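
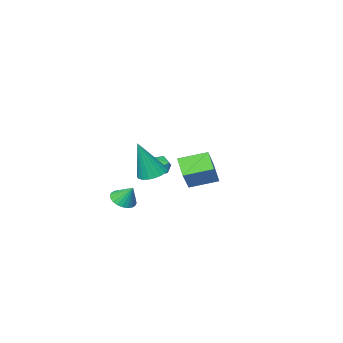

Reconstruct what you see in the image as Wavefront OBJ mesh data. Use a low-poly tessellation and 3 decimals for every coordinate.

v 2.278 2.713 0.591
v 2.932 2.928 0.381
v 2.942 2.527 2.469
v 2.801 3.188 0.453
v 2.58 3.365 0.549
v 2.307 3.43 0.652
v 2.028 3.37 0.745
v 1.793 3.197 0.811
v 1.642 2.94 0.839
v 1.6 2.644 0.824
v 1.676 2.36 0.769
v 1.856 2.137 0.684
v 2.109 2.013 0.582
v 2.391 2.01 0.482
v 2.654 2.129 0.401
v 2.852 2.349 0.353
v 2.95 2.631 0.346
v 0.233 -2.603 -3.292
v 0.904 -2.69 -3.112
v 0.067 -2.017 -2.388
v 0.918 -2.46 -3.259
v 0.827 -2.252 -3.41
v 0.646 -2.096 -3.544
v 0.402 -2.018 -3.639
v 0.133 -2.029 -3.681
v -0.121 -2.127 -3.665
v -0.322 -2.298 -3.591
v -0.438 -2.515 -3.472
v -0.451 -2.745 -3.326
v -0.361 -2.954 -3.174
v -0.18 -3.109 -3.041
v 0.064 -3.187 -2.946
v 0.333 -3.176 -2.903
v 0.588 -3.078 -2.92
v 0.788 -2.907 -2.993
v -1.643 -2.715 -2.166
v -1.378 -2.96 -1.587
v -2.642 -2.68 -1.693
v -2.377 -2.925 -1.114
v -2.219 -2.293 -1.321
v -1.601 -2.315 -1.614
v -2.419 -3.325 -1.666
v -1.801 -3.347 -1.959
v -1.857 -3.337 -1.277
v -1.733 -2.7 -1.064
v -2.287 -2.94 -2.216
v -2.163 -2.303 -2.003
v -4.872 -2.214 -2.01
v -3.757 -1.185 -0.631
v -4.609 -1.404 -2.827
v -3.494 -0.375 -1.448
v -3.626 -3.025 -2.412
v -2.511 -1.996 -1.033
v -3.363 -2.215 -3.229
v -2.248 -1.186 -1.85
f 2 1 4
f 2 4 3
f 4 1 5
f 4 5 3
f 5 1 6
f 5 6 3
f 6 1 7
f 6 7 3
f 7 1 8
f 7 8 3
f 8 1 9
f 8 9 3
f 9 1 10
f 9 10 3
f 10 1 11
f 10 11 3
f 11 1 12
f 11 12 3
f 12 1 13
f 12 13 3
f 13 1 14
f 13 14 3
f 14 1 15
f 14 15 3
f 15 1 16
f 15 16 3
f 16 1 17
f 16 17 3
f 17 1 2
f 17 2 3
f 19 18 21
f 19 21 20
f 21 18 22
f 21 22 20
f 22 18 23
f 22 23 20
f 23 18 24
f 23 24 20
f 24 18 25
f 24 25 20
f 25 18 26
f 25 26 20
f 26 18 27
f 26 27 20
f 27 18 28
f 27 28 20
f 28 18 29
f 28 29 20
f 29 18 30
f 29 30 20
f 30 18 31
f 30 31 20
f 31 18 32
f 31 32 20
f 32 18 33
f 32 33 20
f 33 18 34
f 33 34 20
f 34 18 35
f 34 35 20
f 35 18 19
f 35 19 20
f 36 47 41
f 36 41 37
f 36 37 43
f 36 43 46
f 36 46 47
f 37 41 45
f 41 47 40
f 47 46 38
f 46 43 42
f 43 37 44
f 39 45 40
f 39 40 38
f 39 38 42
f 39 42 44
f 39 44 45
f 40 45 41
f 38 40 47
f 42 38 46
f 44 42 43
f 45 44 37
f 49 51 48
f 52 49 48
f 48 51 50
f 50 52 48
f 49 55 51
f 53 49 52
f 53 55 49
f 51 55 50
f 54 52 50
f 50 55 54
f 54 53 52
f 55 53 54



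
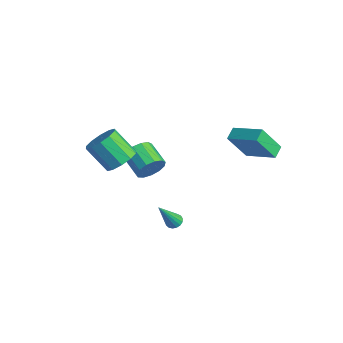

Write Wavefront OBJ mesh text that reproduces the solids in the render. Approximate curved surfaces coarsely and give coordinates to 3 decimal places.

v -0.456 -2.561 2.555
v 0.337 -3.009 2.969
v -0.752 -3.667 4.339
v -1.544 -3.219 3.925
v 0.293 -2.441 3.207
v -0.796 -3.099 4.578
v -0.037 -1.918 3.196
v -1.126 -2.576 4.567
v -0.527 -1.641 2.94
v -1.615 -2.299 4.311
v -0.989 -1.715 2.537
v -2.078 -2.373 3.907
v -1.248 -2.113 2.141
v -2.337 -2.771 3.511
v -1.204 -2.681 1.902
v -2.293 -3.339 3.273
v -0.874 -3.204 1.913
v -1.963 -3.862 3.284
v -0.385 -3.481 2.169
v -1.473 -4.139 3.54
v 0.078 -3.407 2.573
v -1.011 -4.065 3.943
v 2.301 3.553 2.257
v 2.033 2.486 3.951
v 1.897 4.194 2.597
v 1.629 3.126 4.291
v 4.011 4.254 2.969
v 3.743 3.186 4.663
v 3.607 4.894 3.309
v 3.339 3.827 5.003
v -1.645 -0.027 -0.096
v -1.369 -0.489 0.65
v -2.839 -0.475 1.203
v -3.115 -0.013 0.456
v -1.321 0.014 0.764
v -2.791 0.029 1.316
v -1.376 0.505 0.605
v -2.846 0.519 1.157
v -1.517 0.826 0.223
v -2.986 0.84 0.776
v -1.698 0.877 -0.26
v -3.167 0.891 0.292
v -1.862 0.64 -0.691
v -3.332 0.655 -0.139
v -1.958 0.192 -0.933
v -3.427 0.206 -0.381
v -1.954 -0.326 -0.91
v -3.424 -0.312 -0.357
v -1.852 -0.749 -0.628
v -3.322 -0.735 -0.075
v -1.685 -0.943 -0.177
v -3.154 -0.928 0.375
v -1.505 -0.846 0.299
v -2.974 -0.831 0.852
v 1.405 -0.441 -2.17
v 1.88 -0.57 -2.301
v 1.615 -1.559 -0.31
v 1.909 -0.361 -2.179
v 1.822 -0.17 -2.054
v 1.639 -0.041 -1.956
v 1.403 -0.004 -1.907
v 1.167 -0.066 -1.918
v 0.986 -0.215 -1.986
v 0.901 -0.415 -2.097
v 0.931 -0.621 -2.225
v 1.07 -0.786 -2.339
v 1.286 -0.871 -2.415
v 1.529 -0.858 -2.435
v 1.743 -0.75 -2.394
f 2 1 5
f 2 5 3
f 3 5 6
f 3 6 4
f 5 1 7
f 5 7 6
f 6 7 8
f 6 8 4
f 7 1 9
f 7 9 8
f 8 9 10
f 8 10 4
f 9 1 11
f 9 11 10
f 10 11 12
f 10 12 4
f 11 1 13
f 11 13 12
f 12 13 14
f 12 14 4
f 13 1 15
f 13 15 14
f 14 15 16
f 14 16 4
f 15 1 17
f 15 17 16
f 16 17 18
f 16 18 4
f 17 1 19
f 17 19 18
f 18 19 20
f 18 20 4
f 19 1 21
f 19 21 20
f 20 21 22
f 20 22 4
f 21 1 2
f 21 2 22
f 22 2 3
f 22 3 4
f 24 26 23
f 27 24 23
f 23 26 25
f 25 27 23
f 24 30 26
f 28 24 27
f 28 30 24
f 26 30 25
f 29 27 25
f 25 30 29
f 29 28 27
f 30 28 29
f 32 31 35
f 32 35 33
f 33 35 36
f 33 36 34
f 35 31 37
f 35 37 36
f 36 37 38
f 36 38 34
f 37 31 39
f 37 39 38
f 38 39 40
f 38 40 34
f 39 31 41
f 39 41 40
f 40 41 42
f 40 42 34
f 41 31 43
f 41 43 42
f 42 43 44
f 42 44 34
f 43 31 45
f 43 45 44
f 44 45 46
f 44 46 34
f 45 31 47
f 45 47 46
f 46 47 48
f 46 48 34
f 47 31 49
f 47 49 48
f 48 49 50
f 48 50 34
f 49 31 51
f 49 51 50
f 50 51 52
f 50 52 34
f 51 31 53
f 51 53 52
f 52 53 54
f 52 54 34
f 53 31 32
f 53 32 54
f 54 32 33
f 54 33 34
f 56 55 58
f 56 58 57
f 58 55 59
f 58 59 57
f 59 55 60
f 59 60 57
f 60 55 61
f 60 61 57
f 61 55 62
f 61 62 57
f 62 55 63
f 62 63 57
f 63 55 64
f 63 64 57
f 64 55 65
f 64 65 57
f 65 55 66
f 65 66 57
f 66 55 67
f 66 67 57
f 67 55 68
f 67 68 57
f 68 55 69
f 68 69 57
f 69 55 56
f 69 56 57



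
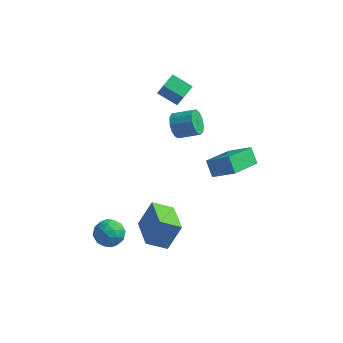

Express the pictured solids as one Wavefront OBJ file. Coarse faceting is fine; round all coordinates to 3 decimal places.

v -1.592 -4.117 -3.347
v -1.02 -3.419 -1.859
v -2.682 -2.325 -3.769
v -2.11 -1.627 -2.281
v -0.51 -3.613 -3.999
v 0.062 -2.915 -2.511
v -1.6 -1.821 -4.421
v -1.028 -1.123 -2.933
v -3.38 2.898 3.034
v -2.824 2.369 4.369
v -3.154 3.794 3.295
v -2.598 3.265 4.63
v -2.162 2.755 2.47
v -1.606 2.226 3.805
v -1.936 3.651 2.731
v -1.38 3.122 4.066
v -0.182 1.979 -1.303
v 1.175 1.84 -0.357
v 0.527 3.917 -2.035
v 1.884 3.778 -1.088
v 0.356 1.462 -2.152
v 1.713 1.323 -1.205
v 1.065 3.4 -2.883
v 2.422 3.261 -1.937
v -1.992 2.019 1.331
v -1.649 1.527 0.743
v -0.444 1.749 1.262
v -0.788 2.241 1.849
v -1.652 1.966 0.564
v -0.448 2.187 1.083
v -1.764 2.421 0.629
v -0.559 2.642 1.148
v -1.948 2.749 0.917
v -0.744 2.97 1.436
v -2.146 2.845 1.336
v -0.942 3.066 1.854
v -2.295 2.679 1.753
v -1.091 2.9 2.272
v -2.348 2.304 2.036
v -1.144 2.525 2.555
v -2.288 1.838 2.095
v -1.084 2.059 2.614
v -2.134 1.43 1.912
v -0.93 1.651 2.431
v -1.935 1.209 1.544
v -0.731 1.43 2.063
v -1.754 1.245 1.108
v -0.55 1.467 1.627
v -4.224 -3.049 -3.162
v -3.375 -2.958 -3.569
v -4.325 -4.482 -3.691
v -3.476 -4.391 -4.098
v -3.548 -4.422 -3.155
v -3.485 -3.536 -2.828
v -4.215 -3.904 -4.432
v -4.152 -3.018 -4.105
v -3.369 -3.487 -4.354
v -2.957 -3.807 -3.565
v -4.743 -3.633 -3.695
v -4.331 -3.953 -2.906
v -3.79 -2.878 -3.319
v -3.91 -4.562 -3.941
v -3.952 -4.581 -3.387
v -3.452 -4.527 -3.626
v -3.855 -3.217 -2.883
v -3.356 -3.164 -3.123
v -3.458 -4.025 -2.88
v -4.344 -4.276 -4.137
v -3.845 -4.223 -4.377
v -4.248 -2.913 -3.634
v -3.748 -2.859 -3.873
v -4.242 -3.415 -4.38
v -3.288 -3.135 -4.02
v -3.348 -3.977 -4.331
v -3.782 -3.691 -4.527
v -3.745 -3.17 -4.335
v -3.045 -3.323 -3.556
v -3.105 -4.166 -3.867
v -3.147 -4.184 -3.313
v -3.11 -3.663 -3.12
v -3.042 -3.634 -4.017
v -4.595 -3.274 -3.393
v -4.655 -4.117 -3.704
v -4.59 -3.777 -4.14
v -4.553 -3.256 -3.947
v -4.352 -3.463 -2.929
v -4.412 -4.305 -3.24
v -3.955 -4.27 -2.925
v -3.918 -3.749 -2.733
v -4.658 -3.806 -3.243
f 2 4 1
f 5 2 1
f 1 4 3
f 3 5 1
f 2 8 4
f 6 2 5
f 6 8 2
f 4 8 3
f 7 5 3
f 3 8 7
f 7 6 5
f 8 6 7
f 10 12 9
f 13 10 9
f 9 12 11
f 11 13 9
f 10 16 12
f 14 10 13
f 14 16 10
f 12 16 11
f 15 13 11
f 11 16 15
f 15 14 13
f 16 14 15
f 18 20 17
f 21 18 17
f 17 20 19
f 19 21 17
f 18 24 20
f 22 18 21
f 22 24 18
f 20 24 19
f 23 21 19
f 19 24 23
f 23 22 21
f 24 22 23
f 26 25 29
f 26 29 27
f 27 29 30
f 27 30 28
f 29 25 31
f 29 31 30
f 30 31 32
f 30 32 28
f 31 25 33
f 31 33 32
f 32 33 34
f 32 34 28
f 33 25 35
f 33 35 34
f 34 35 36
f 34 36 28
f 35 25 37
f 35 37 36
f 36 37 38
f 36 38 28
f 37 25 39
f 37 39 38
f 38 39 40
f 38 40 28
f 39 25 41
f 39 41 40
f 40 41 42
f 40 42 28
f 41 25 43
f 41 43 42
f 42 43 44
f 42 44 28
f 43 25 45
f 43 45 44
f 44 45 46
f 44 46 28
f 45 25 47
f 45 47 46
f 46 47 48
f 46 48 28
f 47 25 26
f 47 26 48
f 48 26 27
f 48 27 28
f 49 86 65
f 86 60 89
f 65 89 54
f 86 89 65
f 49 65 61
f 65 54 66
f 61 66 50
f 65 66 61
f 49 61 70
f 61 50 71
f 70 71 56
f 61 71 70
f 49 70 82
f 70 56 85
f 82 85 59
f 70 85 82
f 49 82 86
f 82 59 90
f 86 90 60
f 82 90 86
f 50 66 77
f 66 54 80
f 77 80 58
f 66 80 77
f 54 89 67
f 89 60 88
f 67 88 53
f 89 88 67
f 60 90 87
f 90 59 83
f 87 83 51
f 90 83 87
f 59 85 84
f 85 56 72
f 84 72 55
f 85 72 84
f 56 71 76
f 71 50 73
f 76 73 57
f 71 73 76
f 52 78 64
f 78 58 79
f 64 79 53
f 78 79 64
f 52 64 62
f 64 53 63
f 62 63 51
f 64 63 62
f 52 62 69
f 62 51 68
f 69 68 55
f 62 68 69
f 52 69 74
f 69 55 75
f 74 75 57
f 69 75 74
f 52 74 78
f 74 57 81
f 78 81 58
f 74 81 78
f 53 79 67
f 79 58 80
f 67 80 54
f 79 80 67
f 51 63 87
f 63 53 88
f 87 88 60
f 63 88 87
f 55 68 84
f 68 51 83
f 84 83 59
f 68 83 84
f 57 75 76
f 75 55 72
f 76 72 56
f 75 72 76
f 58 81 77
f 81 57 73
f 77 73 50
f 81 73 77



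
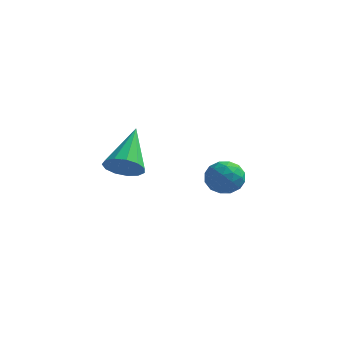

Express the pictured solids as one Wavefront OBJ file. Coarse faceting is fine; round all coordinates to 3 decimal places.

v -3.222 -1.226 2.103
v -2.437 -1.234 2.195
v -3.338 0.466 3.237
v -2.518 -0.994 1.829
v -2.822 -0.828 1.55
v -3.253 -0.788 1.446
v -3.675 -0.887 1.551
v -3.952 -1.094 1.832
v -3.997 -1.343 2.198
v -3.797 -1.554 2.534
v -3.414 -1.662 2.734
v -2.969 -1.631 2.733
v -2.606 -1.471 2.532
v 0.723 -2.986 2.968
v 1.379 -2.729 3.18
v 0.861 -3.931 3.68
v 1.517 -3.674 3.892
v 0.902 -3.325 4.095
v 0.817 -2.741 3.656
v 1.423 -3.919 3.204
v 1.338 -3.335 2.765
v 1.812 -3.307 3.327
v 1.49 -2.939 3.877
v 0.75 -3.721 2.983
v 0.428 -3.353 3.533
v 1.039 -2.775 3.012
v 1.201 -3.885 3.848
v 0.84 -3.68 3.968
v 1.226 -3.529 4.093
v 0.708 -2.781 3.291
v 1.094 -2.631 3.416
v 0.814 -2.98 3.954
v 1.146 -4.029 3.444
v 1.532 -3.879 3.569
v 1.014 -3.131 2.767
v 1.4 -2.98 2.892
v 1.426 -3.68 2.906
v 1.679 -2.963 3.223
v 1.76 -3.519 3.641
v 1.705 -3.663 3.237
v 1.655 -3.319 2.978
v 1.49 -2.747 3.546
v 1.571 -3.303 3.965
v 1.21 -3.097 4.084
v 1.16 -2.754 3.825
v 1.744 -3.086 3.632
v 0.669 -3.357 2.895
v 0.75 -3.913 3.314
v 1.08 -3.906 3.035
v 1.03 -3.563 2.776
v 0.48 -3.141 3.219
v 0.561 -3.697 3.637
v 0.585 -3.341 3.882
v 0.535 -2.997 3.623
v 0.496 -3.574 3.228
f 2 1 4
f 2 4 3
f 4 1 5
f 4 5 3
f 5 1 6
f 5 6 3
f 6 1 7
f 6 7 3
f 7 1 8
f 7 8 3
f 8 1 9
f 8 9 3
f 9 1 10
f 9 10 3
f 10 1 11
f 10 11 3
f 11 1 12
f 11 12 3
f 12 1 13
f 12 13 3
f 13 1 2
f 13 2 3
f 14 51 30
f 51 25 54
f 30 54 19
f 51 54 30
f 14 30 26
f 30 19 31
f 26 31 15
f 30 31 26
f 14 26 35
f 26 15 36
f 35 36 21
f 26 36 35
f 14 35 47
f 35 21 50
f 47 50 24
f 35 50 47
f 14 47 51
f 47 24 55
f 51 55 25
f 47 55 51
f 15 31 42
f 31 19 45
f 42 45 23
f 31 45 42
f 19 54 32
f 54 25 53
f 32 53 18
f 54 53 32
f 25 55 52
f 55 24 48
f 52 48 16
f 55 48 52
f 24 50 49
f 50 21 37
f 49 37 20
f 50 37 49
f 21 36 41
f 36 15 38
f 41 38 22
f 36 38 41
f 17 43 29
f 43 23 44
f 29 44 18
f 43 44 29
f 17 29 27
f 29 18 28
f 27 28 16
f 29 28 27
f 17 27 34
f 27 16 33
f 34 33 20
f 27 33 34
f 17 34 39
f 34 20 40
f 39 40 22
f 34 40 39
f 17 39 43
f 39 22 46
f 43 46 23
f 39 46 43
f 18 44 32
f 44 23 45
f 32 45 19
f 44 45 32
f 16 28 52
f 28 18 53
f 52 53 25
f 28 53 52
f 20 33 49
f 33 16 48
f 49 48 24
f 33 48 49
f 22 40 41
f 40 20 37
f 41 37 21
f 40 37 41
f 23 46 42
f 46 22 38
f 42 38 15
f 46 38 42



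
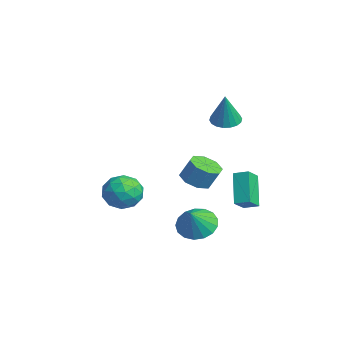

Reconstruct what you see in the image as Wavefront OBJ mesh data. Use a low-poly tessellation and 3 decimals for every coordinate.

v 3.074 0.704 -0.015
v 3.954 0.54 -0.177
v 4.246 1.011 0.933
v 3.366 1.176 1.095
v 3.757 1.172 -0.393
v 4.049 1.643 0.716
v 3.16 1.53 -0.388
v 3.452 2.001 0.721
v 2.512 1.405 -0.164
v 2.804 1.876 0.945
v 2.194 0.869 0.147
v 2.486 1.34 1.257
v 2.391 0.237 0.364
v 2.683 0.708 1.473
v 2.988 -0.121 0.359
v 3.28 0.35 1.468
v 3.636 0.004 0.135
v 3.928 0.475 1.244
v 3.48 0.662 -2.969
v 4.118 1.557 -2.96
v 4.28 0.078 -1.751
v 3.721 1.683 -2.638
v 3.268 1.575 -2.393
v 2.864 1.257 -2.279
v 2.601 0.803 -2.323
v 2.539 0.317 -2.515
v 2.692 -0.09 -2.811
v 3.026 -0.325 -3.144
v 3.464 -0.334 -3.436
v 3.905 -0.115 -3.621
v 4.249 0.282 -3.657
v 4.417 0.766 -3.535
v 4.37 1.226 -3.284
v 2.154 3.474 -0.667
v 2.738 2.777 0.004
v 2.637 4.134 -0.402
v 3.221 3.437 0.269
v 3.459 3.123 -2.169
v 4.043 2.426 -1.498
v 3.942 3.783 -1.904
v 4.526 3.086 -1.233
v 2.786 -2.679 0.401
v 3.248 -2.185 -0.484
v 3.812 -4.135 0.124
v 4.274 -3.641 -0.761
v 4.487 -3.26 0.264
v 3.853 -2.36 0.436
v 3.207 -3.96 -0.796
v 2.573 -3.06 -0.624
v 3.508 -2.976 -1.224
v 4.3 -2.543 -0.569
v 2.76 -3.777 0.209
v 3.552 -3.344 0.864
v 2.927 -2.304 -0.017
v 4.133 -4.016 -0.343
v 4.259 -3.792 0.26
v 4.53 -3.501 -0.261
v 3.282 -2.407 0.524
v 3.554 -2.116 0.003
v 4.282 -2.748 0.443
v 3.506 -4.204 -0.363
v 3.778 -3.913 -0.884
v 2.53 -2.819 -0.099
v 2.801 -2.528 -0.62
v 2.778 -3.572 -0.803
v 3.352 -2.479 -0.972
v 3.955 -3.335 -1.135
v 3.328 -3.522 -1.155
v 2.955 -2.993 -1.055
v 3.817 -2.224 -0.587
v 4.42 -3.08 -0.75
v 4.545 -2.856 -0.147
v 4.172 -2.327 -0.047
v 3.97 -2.69 -1.022
v 2.64 -3.24 0.39
v 3.243 -4.096 0.227
v 2.888 -3.993 -0.313
v 2.515 -3.464 -0.213
v 3.105 -2.985 0.775
v 3.708 -3.841 0.612
v 4.105 -3.327 0.695
v 3.732 -2.798 0.795
v 3.09 -3.63 0.662
v 0.534 3.069 2.878
v 1.057 3.721 2.795
v 1.126 2.831 4.762
v 0.741 3.882 2.915
v 0.384 3.882 3.027
v 0.057 3.721 3.109
v -0.175 3.43 3.146
v -0.268 3.068 3.129
v -0.201 2.707 3.063
v 0.011 2.417 2.96
v 0.326 2.256 2.84
v 0.683 2.256 2.728
v 1.01 2.417 2.646
v 1.243 2.707 2.609
v 1.335 3.069 2.626
v 1.269 3.431 2.692
f 2 1 5
f 2 5 3
f 3 5 6
f 3 6 4
f 5 1 7
f 5 7 6
f 6 7 8
f 6 8 4
f 7 1 9
f 7 9 8
f 8 9 10
f 8 10 4
f 9 1 11
f 9 11 10
f 10 11 12
f 10 12 4
f 11 1 13
f 11 13 12
f 12 13 14
f 12 14 4
f 13 1 15
f 13 15 14
f 14 15 16
f 14 16 4
f 15 1 17
f 15 17 16
f 16 17 18
f 16 18 4
f 17 1 2
f 17 2 18
f 18 2 3
f 18 3 4
f 20 19 22
f 20 22 21
f 22 19 23
f 22 23 21
f 23 19 24
f 23 24 21
f 24 19 25
f 24 25 21
f 25 19 26
f 25 26 21
f 26 19 27
f 26 27 21
f 27 19 28
f 27 28 21
f 28 19 29
f 28 29 21
f 29 19 30
f 29 30 21
f 30 19 31
f 30 31 21
f 31 19 32
f 31 32 21
f 32 19 33
f 32 33 21
f 33 19 20
f 33 20 21
f 35 37 34
f 38 35 34
f 34 37 36
f 36 38 34
f 35 41 37
f 39 35 38
f 39 41 35
f 37 41 36
f 40 38 36
f 36 41 40
f 40 39 38
f 41 39 40
f 42 79 58
f 79 53 82
f 58 82 47
f 79 82 58
f 42 58 54
f 58 47 59
f 54 59 43
f 58 59 54
f 42 54 63
f 54 43 64
f 63 64 49
f 54 64 63
f 42 63 75
f 63 49 78
f 75 78 52
f 63 78 75
f 42 75 79
f 75 52 83
f 79 83 53
f 75 83 79
f 43 59 70
f 59 47 73
f 70 73 51
f 59 73 70
f 47 82 60
f 82 53 81
f 60 81 46
f 82 81 60
f 53 83 80
f 83 52 76
f 80 76 44
f 83 76 80
f 52 78 77
f 78 49 65
f 77 65 48
f 78 65 77
f 49 64 69
f 64 43 66
f 69 66 50
f 64 66 69
f 45 71 57
f 71 51 72
f 57 72 46
f 71 72 57
f 45 57 55
f 57 46 56
f 55 56 44
f 57 56 55
f 45 55 62
f 55 44 61
f 62 61 48
f 55 61 62
f 45 62 67
f 62 48 68
f 67 68 50
f 62 68 67
f 45 67 71
f 67 50 74
f 71 74 51
f 67 74 71
f 46 72 60
f 72 51 73
f 60 73 47
f 72 73 60
f 44 56 80
f 56 46 81
f 80 81 53
f 56 81 80
f 48 61 77
f 61 44 76
f 77 76 52
f 61 76 77
f 50 68 69
f 68 48 65
f 69 65 49
f 68 65 69
f 51 74 70
f 74 50 66
f 70 66 43
f 74 66 70
f 85 84 87
f 85 87 86
f 87 84 88
f 87 88 86
f 88 84 89
f 88 89 86
f 89 84 90
f 89 90 86
f 90 84 91
f 90 91 86
f 91 84 92
f 91 92 86
f 92 84 93
f 92 93 86
f 93 84 94
f 93 94 86
f 94 84 95
f 94 95 86
f 95 84 96
f 95 96 86
f 96 84 97
f 96 97 86
f 97 84 98
f 97 98 86
f 98 84 99
f 98 99 86
f 99 84 85
f 99 85 86



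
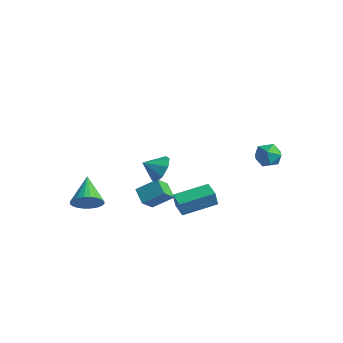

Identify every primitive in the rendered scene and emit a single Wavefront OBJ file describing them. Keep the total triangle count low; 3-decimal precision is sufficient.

v 2.814 4.337 -1.591
v 3.299 4.662 -1.015
v 2.821 3.178 -0.945
v 3.306 3.503 -0.369
v 2.527 3.75 -0.436
v 2.523 4.466 -0.836
v 3.597 3.374 -1.124
v 3.593 4.09 -1.524
v 3.783 4.066 -0.727
v 3.122 4.299 -0.301
v 2.998 3.541 -1.659
v 2.337 3.774 -1.233
v 1.124 -2.383 0.744
v 1.737 -2.554 1.323
v 0.456 -2.977 1.276
v 1.385 -2.019 1.478
v 0.881 -1.698 1.203
v 0.519 -1.778 0.659
v 0.512 -2.213 0.165
v 0.863 -2.747 0.01
v 1.367 -3.069 0.285
v 1.729 -2.989 0.829
v -0.597 -0.982 -3.922
v -0.557 -1.846 -3.034
v -1.378 -0.564 -3.48
v -1.339 -1.429 -2.593
v 0.219 -0.211 -3.207
v 0.258 -1.076 -2.32
v -0.563 0.206 -2.766
v -0.523 -0.658 -1.878
v 1.273 -0.871 -3.664
v 1.205 -1.012 -2.768
v 0.423 -0.364 -3.65
v 0.354 -0.506 -2.753
v 2.266 0.786 -3.327
v 2.197 0.644 -2.43
v 1.415 1.292 -3.312
v 1.347 1.151 -2.416
v -3.039 -3.235 -3.395
v -2.634 -2.581 -3.841
v -4.081 -2.025 -2.565
v -2.895 -2.658 -4.057
v -3.178 -2.824 -4.171
v -3.44 -3.052 -4.167
v -3.641 -3.308 -4.046
v -3.75 -3.553 -3.825
v -3.751 -3.749 -3.539
v -3.643 -3.868 -3.231
v -3.444 -3.89 -2.948
v -3.182 -3.812 -2.733
v -2.899 -3.647 -2.618
v -2.637 -3.419 -2.622
v -2.437 -3.163 -2.743
v -2.328 -2.918 -2.964
v -2.327 -2.721 -3.25
v -2.434 -2.603 -3.558
f 1 12 6
f 1 6 2
f 1 2 8
f 1 8 11
f 1 11 12
f 2 6 10
f 6 12 5
f 12 11 3
f 11 8 7
f 8 2 9
f 4 10 5
f 4 5 3
f 4 3 7
f 4 7 9
f 4 9 10
f 5 10 6
f 3 5 12
f 7 3 11
f 9 7 8
f 10 9 2
f 14 13 16
f 14 16 15
f 16 13 17
f 16 17 15
f 17 13 18
f 17 18 15
f 18 13 19
f 18 19 15
f 19 13 20
f 19 20 15
f 20 13 21
f 20 21 15
f 21 13 22
f 21 22 15
f 22 13 14
f 22 14 15
f 24 26 23
f 27 24 23
f 23 26 25
f 25 27 23
f 24 30 26
f 28 24 27
f 28 30 24
f 26 30 25
f 29 27 25
f 25 30 29
f 29 28 27
f 30 28 29
f 32 34 31
f 35 32 31
f 31 34 33
f 33 35 31
f 32 38 34
f 36 32 35
f 36 38 32
f 34 38 33
f 37 35 33
f 33 38 37
f 37 36 35
f 38 36 37
f 40 39 42
f 40 42 41
f 42 39 43
f 42 43 41
f 43 39 44
f 43 44 41
f 44 39 45
f 44 45 41
f 45 39 46
f 45 46 41
f 46 39 47
f 46 47 41
f 47 39 48
f 47 48 41
f 48 39 49
f 48 49 41
f 49 39 50
f 49 50 41
f 50 39 51
f 50 51 41
f 51 39 52
f 51 52 41
f 52 39 53
f 52 53 41
f 53 39 54
f 53 54 41
f 54 39 55
f 54 55 41
f 55 39 56
f 55 56 41
f 56 39 40
f 56 40 41



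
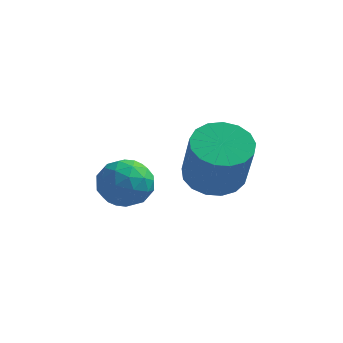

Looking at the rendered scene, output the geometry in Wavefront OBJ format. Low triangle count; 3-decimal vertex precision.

v -0.04 -0.636 -0.002
v 0.58 -0.504 -0.194
v 0.12 -1.676 -0.206
v 0.74 -1.544 -0.398
v 0.571 -1.484 0.24
v 0.472 -0.841 0.365
v 0.228 -1.339 -0.765
v 0.129 -0.696 -0.64
v 0.745 -0.938 -0.666
v 0.957 -1.027 -0.045
v -0.257 -1.153 -0.355
v -0.045 -1.242 0.266
v 0.256 -0.479 -0.08
v 0.444 -1.701 -0.32
v 0.345 -1.666 0.055
v 0.709 -1.588 -0.058
v 0.193 -0.677 0.249
v 0.557 -0.599 0.136
v 0.552 -1.175 0.391
v 0.143 -1.581 -0.536
v 0.507 -1.503 -0.649
v -0.009 -0.592 -0.342
v 0.355 -0.514 -0.455
v 0.148 -1.005 -0.791
v 0.718 -0.656 -0.471
v 0.811 -1.267 -0.591
v 0.51 -1.147 -0.807
v 0.453 -0.769 -0.733
v 0.842 -0.708 -0.106
v 0.936 -1.32 -0.226
v 0.837 -1.284 0.149
v 0.779 -0.907 0.223
v 0.939 -0.964 -0.383
v -0.236 -0.86 -0.174
v -0.142 -1.472 -0.294
v -0.079 -1.273 -0.623
v -0.137 -0.896 -0.549
v -0.111 -0.913 0.191
v -0.018 -1.524 0.071
v 0.247 -1.411 0.333
v 0.19 -1.033 0.407
v -0.239 -1.216 -0.017
v 2.207 -0.848 0.29
v 2.82 -0.556 0.247
v 3.145 -1.061 1.467
v 2.533 -1.352 1.51
v 2.636 -0.329 0.39
v 2.961 -0.834 1.61
v 2.353 -0.221 0.51
v 2.679 -0.726 1.73
v 2.037 -0.257 0.579
v 2.363 -0.761 1.8
v 1.76 -0.427 0.583
v 2.086 -0.932 1.803
v 1.586 -0.695 0.519
v 1.911 -1.199 1.739
v 1.554 -0.997 0.402
v 1.879 -1.501 1.623
v 1.671 -1.265 0.26
v 1.996 -1.769 1.481
v 1.912 -1.437 0.125
v 2.237 -1.942 1.345
v 2.22 -1.475 0.027
v 2.545 -1.979 1.248
v 2.525 -1.369 -0.01
v 2.85 -1.873 1.21
v 2.758 -1.143 0.021
v 3.083 -1.648 1.241
v 2.864 -0.85 0.114
v 3.189 -1.354 1.334
f 1 38 17
f 38 12 41
f 17 41 6
f 38 41 17
f 1 17 13
f 17 6 18
f 13 18 2
f 17 18 13
f 1 13 22
f 13 2 23
f 22 23 8
f 13 23 22
f 1 22 34
f 22 8 37
f 34 37 11
f 22 37 34
f 1 34 38
f 34 11 42
f 38 42 12
f 34 42 38
f 2 18 29
f 18 6 32
f 29 32 10
f 18 32 29
f 6 41 19
f 41 12 40
f 19 40 5
f 41 40 19
f 12 42 39
f 42 11 35
f 39 35 3
f 42 35 39
f 11 37 36
f 37 8 24
f 36 24 7
f 37 24 36
f 8 23 28
f 23 2 25
f 28 25 9
f 23 25 28
f 4 30 16
f 30 10 31
f 16 31 5
f 30 31 16
f 4 16 14
f 16 5 15
f 14 15 3
f 16 15 14
f 4 14 21
f 14 3 20
f 21 20 7
f 14 20 21
f 4 21 26
f 21 7 27
f 26 27 9
f 21 27 26
f 4 26 30
f 26 9 33
f 30 33 10
f 26 33 30
f 5 31 19
f 31 10 32
f 19 32 6
f 31 32 19
f 3 15 39
f 15 5 40
f 39 40 12
f 15 40 39
f 7 20 36
f 20 3 35
f 36 35 11
f 20 35 36
f 9 27 28
f 27 7 24
f 28 24 8
f 27 24 28
f 10 33 29
f 33 9 25
f 29 25 2
f 33 25 29
f 44 43 47
f 44 47 45
f 45 47 48
f 45 48 46
f 47 43 49
f 47 49 48
f 48 49 50
f 48 50 46
f 49 43 51
f 49 51 50
f 50 51 52
f 50 52 46
f 51 43 53
f 51 53 52
f 52 53 54
f 52 54 46
f 53 43 55
f 53 55 54
f 54 55 56
f 54 56 46
f 55 43 57
f 55 57 56
f 56 57 58
f 56 58 46
f 57 43 59
f 57 59 58
f 58 59 60
f 58 60 46
f 59 43 61
f 59 61 60
f 60 61 62
f 60 62 46
f 61 43 63
f 61 63 62
f 62 63 64
f 62 64 46
f 63 43 65
f 63 65 64
f 64 65 66
f 64 66 46
f 65 43 67
f 65 67 66
f 66 67 68
f 66 68 46
f 67 43 69
f 67 69 68
f 68 69 70
f 68 70 46
f 69 43 44
f 69 44 70
f 70 44 45
f 70 45 46



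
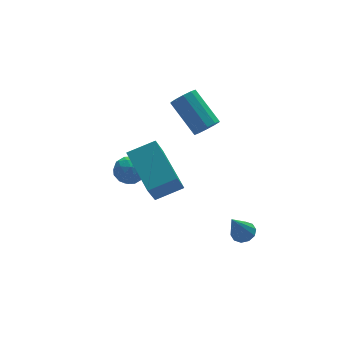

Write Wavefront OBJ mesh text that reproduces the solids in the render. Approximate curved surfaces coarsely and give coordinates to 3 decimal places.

v -0.043 -2.39 -4.291
v 0.235 -2.862 -4.235
v -0.717 -2.63 -2.949
v 0.421 -2.613 -4.097
v 0.43 -2.279 -4.033
v 0.258 -1.988 -4.068
v -0.029 -1.85 -4.187
v -0.321 -1.919 -4.346
v -0.507 -2.168 -4.484
v -0.516 -2.501 -4.548
v -0.345 -2.793 -4.514
v -0.058 -2.93 -4.394
v 0.102 1.357 -0.552
v 0.725 1.477 -0.472
v 0.302 2.924 0.652
v -0.322 2.803 0.572
v 0.6 1.684 -0.785
v 0.176 3.13 0.339
v 0.284 1.766 -1.009
v -0.139 3.212 0.115
v -0.101 1.691 -1.059
v -0.525 3.137 0.065
v -0.409 1.489 -0.914
v -0.832 2.935 0.21
v -0.522 1.236 -0.632
v -0.945 2.683 0.492
v -0.396 1.03 -0.319
v -0.82 2.476 0.805
v -0.081 0.948 -0.095
v -0.504 2.394 1.029
v 0.305 1.023 -0.045
v -0.119 2.469 1.079
v 0.612 1.225 -0.19
v 0.189 2.671 0.934
v -4.662 -3.247 0.971
v -3.493 -3.413 1.413
v -4.713 -1.377 1.81
v -3.544 -1.543 2.251
v -4.076 -2.637 -0.351
v -2.907 -2.803 0.09
v -4.127 -0.767 0.487
v -2.958 -0.933 0.929
v -3.519 2.377 -2.444
v -2.959 2.227 -1.99
v -3.561 1.233 -2.77
v -3.001 1.083 -2.316
v -3.659 1.265 -2.042
v -3.633 1.972 -1.84
v -2.887 1.488 -2.92
v -2.861 2.195 -2.718
v -2.569 1.677 -2.284
v -3.046 1.54 -1.741
v -3.474 1.92 -3.019
v -3.951 1.783 -2.476
v -3.235 2.403 -2.188
v -3.285 1.057 -2.572
v -3.671 1.164 -2.411
v -3.343 1.076 -2.144
v -3.632 2.253 -2.1
v -3.303 2.165 -1.833
v -3.714 1.599 -1.864
v -3.217 1.295 -2.927
v -2.888 1.207 -2.66
v -3.177 2.384 -2.616
v -2.849 2.296 -2.349
v -2.806 1.861 -2.896
v -2.677 1.991 -2.094
v -2.701 1.319 -2.286
v -2.634 1.557 -2.641
v -2.619 1.972 -2.522
v -2.958 1.911 -1.775
v -2.982 1.238 -1.967
v -3.369 1.345 -1.806
v -3.354 1.761 -1.687
v -2.728 1.587 -1.948
v -3.538 2.222 -2.793
v -3.562 1.549 -2.985
v -3.166 1.699 -3.073
v -3.151 2.115 -2.954
v -3.819 2.141 -2.474
v -3.843 1.469 -2.666
v -3.901 1.488 -2.238
v -3.886 1.903 -2.119
v -3.792 1.873 -2.812
f 2 1 4
f 2 4 3
f 4 1 5
f 4 5 3
f 5 1 6
f 5 6 3
f 6 1 7
f 6 7 3
f 7 1 8
f 7 8 3
f 8 1 9
f 8 9 3
f 9 1 10
f 9 10 3
f 10 1 11
f 10 11 3
f 11 1 12
f 11 12 3
f 12 1 2
f 12 2 3
f 14 13 17
f 14 17 15
f 15 17 18
f 15 18 16
f 17 13 19
f 17 19 18
f 18 19 20
f 18 20 16
f 19 13 21
f 19 21 20
f 20 21 22
f 20 22 16
f 21 13 23
f 21 23 22
f 22 23 24
f 22 24 16
f 23 13 25
f 23 25 24
f 24 25 26
f 24 26 16
f 25 13 27
f 25 27 26
f 26 27 28
f 26 28 16
f 27 13 29
f 27 29 28
f 28 29 30
f 28 30 16
f 29 13 31
f 29 31 30
f 30 31 32
f 30 32 16
f 31 13 33
f 31 33 32
f 32 33 34
f 32 34 16
f 33 13 14
f 33 14 34
f 34 14 15
f 34 15 16
f 36 38 35
f 39 36 35
f 35 38 37
f 37 39 35
f 36 42 38
f 40 36 39
f 40 42 36
f 38 42 37
f 41 39 37
f 37 42 41
f 41 40 39
f 42 40 41
f 43 80 59
f 80 54 83
f 59 83 48
f 80 83 59
f 43 59 55
f 59 48 60
f 55 60 44
f 59 60 55
f 43 55 64
f 55 44 65
f 64 65 50
f 55 65 64
f 43 64 76
f 64 50 79
f 76 79 53
f 64 79 76
f 43 76 80
f 76 53 84
f 80 84 54
f 76 84 80
f 44 60 71
f 60 48 74
f 71 74 52
f 60 74 71
f 48 83 61
f 83 54 82
f 61 82 47
f 83 82 61
f 54 84 81
f 84 53 77
f 81 77 45
f 84 77 81
f 53 79 78
f 79 50 66
f 78 66 49
f 79 66 78
f 50 65 70
f 65 44 67
f 70 67 51
f 65 67 70
f 46 72 58
f 72 52 73
f 58 73 47
f 72 73 58
f 46 58 56
f 58 47 57
f 56 57 45
f 58 57 56
f 46 56 63
f 56 45 62
f 63 62 49
f 56 62 63
f 46 63 68
f 63 49 69
f 68 69 51
f 63 69 68
f 46 68 72
f 68 51 75
f 72 75 52
f 68 75 72
f 47 73 61
f 73 52 74
f 61 74 48
f 73 74 61
f 45 57 81
f 57 47 82
f 81 82 54
f 57 82 81
f 49 62 78
f 62 45 77
f 78 77 53
f 62 77 78
f 51 69 70
f 69 49 66
f 70 66 50
f 69 66 70
f 52 75 71
f 75 51 67
f 71 67 44
f 75 67 71



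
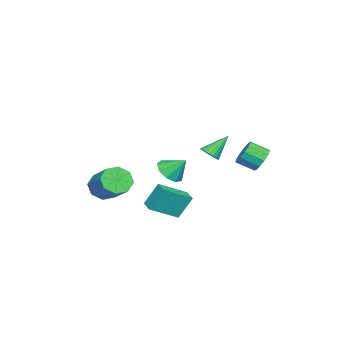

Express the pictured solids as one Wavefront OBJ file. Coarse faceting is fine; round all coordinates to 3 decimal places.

v -2.475 -1.347 -2.318
v -1.879 -0.791 -2.914
v -2.425 -0.313 -1.302
v -2.542 -0.639 -3.035
v -3.174 -0.818 -2.821
v -3.479 -1.245 -2.371
v -3.315 -1.719 -1.897
v -2.758 -2.019 -1.619
v -2.069 -2.005 -1.668
v -1.57 -1.683 -2.021
v -1.495 -1.203 -2.513
v 1.304 2.466 0.757
v 1.815 2.877 0.831
v 0.456 3.294 2.003
v 1.664 3.007 0.642
v 1.451 3.043 0.473
v 1.212 2.98 0.353
v 0.99 2.828 0.303
v 0.821 2.613 0.331
v 0.736 2.373 0.433
v 0.749 2.149 0.59
v 0.858 1.979 0.777
v 1.044 1.894 0.96
v 1.275 1.908 1.108
v 1.511 2.018 1.195
v 1.711 2.206 1.206
v 1.84 2.438 1.14
v 1.877 2.676 1.007
v 1.327 0.317 -3.987
v 0.979 1.04 -2.512
v 2.037 0.906 -4.108
v 1.688 1.629 -2.633
v 2.552 -0.969 -3.067
v 2.203 -0.246 -1.592
v 3.261 -0.38 -3.188
v 2.913 0.343 -1.713
v -2.82 4.228 -0.843
v -2.523 3.868 -1.602
v -2.224 2.793 -0.975
v -2.52 3.152 -0.217
v -2.131 4.1 -1.392
v -1.831 3.024 -0.766
v -1.957 4.372 -1.008
v -1.658 3.296 -0.382
v -2.057 4.598 -0.572
v -1.758 3.523 0.054
v -2.399 4.707 -0.222
v -2.1 3.631 0.405
v -2.875 4.663 -0.069
v -2.576 3.588 0.557
v -3.333 4.482 -0.162
v -3.034 3.406 0.464
v -3.628 4.219 -0.471
v -3.329 3.144 0.155
v -3.667 3.96 -0.899
v -3.367 2.884 -0.272
v -3.436 3.785 -1.308
v -3.137 2.71 -0.682
v -3.01 3.751 -1.57
v -2.71 2.676 -0.944
v 0.902 -4.12 -2.749
v 1.513 -4.898 -2.462
v 2.689 -3.578 -1.385
v 2.078 -2.8 -1.671
v 1.75 -4.56 -3.134
v 2.925 -3.24 -2.056
v 1.49 -3.965 -3.58
v 2.665 -2.645 -2.503
v 0.886 -3.46 -3.539
v 2.061 -2.14 -2.462
v 0.291 -3.342 -3.035
v 1.467 -2.022 -1.958
v 0.055 -3.68 -2.364
v 1.23 -2.36 -1.286
v 0.315 -4.275 -1.917
v 1.49 -2.955 -0.84
v 0.919 -4.78 -1.958
v 2.094 -3.46 -0.881
f 2 1 4
f 2 4 3
f 4 1 5
f 4 5 3
f 5 1 6
f 5 6 3
f 6 1 7
f 6 7 3
f 7 1 8
f 7 8 3
f 8 1 9
f 8 9 3
f 9 1 10
f 9 10 3
f 10 1 11
f 10 11 3
f 11 1 2
f 11 2 3
f 13 12 15
f 13 15 14
f 15 12 16
f 15 16 14
f 16 12 17
f 16 17 14
f 17 12 18
f 17 18 14
f 18 12 19
f 18 19 14
f 19 12 20
f 19 20 14
f 20 12 21
f 20 21 14
f 21 12 22
f 21 22 14
f 22 12 23
f 22 23 14
f 23 12 24
f 23 24 14
f 24 12 25
f 24 25 14
f 25 12 26
f 25 26 14
f 26 12 27
f 26 27 14
f 27 12 28
f 27 28 14
f 28 12 13
f 28 13 14
f 30 32 29
f 33 30 29
f 29 32 31
f 31 33 29
f 30 36 32
f 34 30 33
f 34 36 30
f 32 36 31
f 35 33 31
f 31 36 35
f 35 34 33
f 36 34 35
f 38 37 41
f 38 41 39
f 39 41 42
f 39 42 40
f 41 37 43
f 41 43 42
f 42 43 44
f 42 44 40
f 43 37 45
f 43 45 44
f 44 45 46
f 44 46 40
f 45 37 47
f 45 47 46
f 46 47 48
f 46 48 40
f 47 37 49
f 47 49 48
f 48 49 50
f 48 50 40
f 49 37 51
f 49 51 50
f 50 51 52
f 50 52 40
f 51 37 53
f 51 53 52
f 52 53 54
f 52 54 40
f 53 37 55
f 53 55 54
f 54 55 56
f 54 56 40
f 55 37 57
f 55 57 56
f 56 57 58
f 56 58 40
f 57 37 59
f 57 59 58
f 58 59 60
f 58 60 40
f 59 37 38
f 59 38 60
f 60 38 39
f 60 39 40
f 62 61 65
f 62 65 63
f 63 65 66
f 63 66 64
f 65 61 67
f 65 67 66
f 66 67 68
f 66 68 64
f 67 61 69
f 67 69 68
f 68 69 70
f 68 70 64
f 69 61 71
f 69 71 70
f 70 71 72
f 70 72 64
f 71 61 73
f 71 73 72
f 72 73 74
f 72 74 64
f 73 61 75
f 73 75 74
f 74 75 76
f 74 76 64
f 75 61 77
f 75 77 76
f 76 77 78
f 76 78 64
f 77 61 62
f 77 62 78
f 78 62 63
f 78 63 64



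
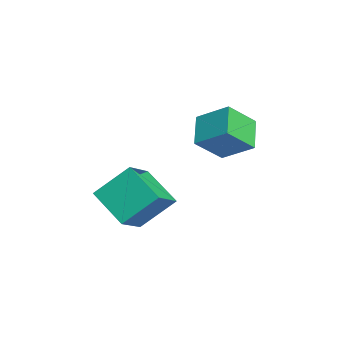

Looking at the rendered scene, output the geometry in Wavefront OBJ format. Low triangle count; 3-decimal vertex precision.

v 2.135 -5.14 0.745
v 2.012 -3.569 2.208
v 0.692 -4.298 -0.28
v 0.569 -2.727 1.184
v 3.591 -3.993 -0.364
v 3.468 -2.422 1.1
v 2.148 -3.151 -1.388
v 2.025 -1.58 0.075
v -1.268 0.722 2.622
v -0.659 -0.537 3.848
v -0.472 2.053 3.594
v 0.137 0.794 4.819
v 0.183 0.526 1.701
v 0.792 -0.733 2.926
v 0.979 1.857 2.672
v 1.588 0.598 3.898
f 2 4 1
f 5 2 1
f 1 4 3
f 3 5 1
f 2 8 4
f 6 2 5
f 6 8 2
f 4 8 3
f 7 5 3
f 3 8 7
f 7 6 5
f 8 6 7
f 10 12 9
f 13 10 9
f 9 12 11
f 11 13 9
f 10 16 12
f 14 10 13
f 14 16 10
f 12 16 11
f 15 13 11
f 11 16 15
f 15 14 13
f 16 14 15



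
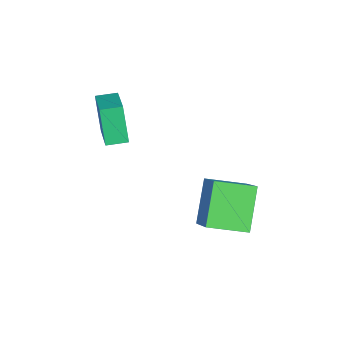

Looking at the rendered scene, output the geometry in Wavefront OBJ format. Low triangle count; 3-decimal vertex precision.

v -0.838 -3.173 -0.563
v -1.498 -3.376 1.056
v -0.959 -2.273 -0.5
v -1.619 -2.477 1.12
v 0.979 -2.983 0.2
v 0.319 -3.187 1.82
v 0.858 -2.084 0.264
v 0.198 -2.287 1.883
v 0.257 0.866 -2.742
v 1.867 1.153 -1.331
v 0.287 2.554 -3.119
v 1.897 2.841 -1.708
v 1.663 0.499 -4.272
v 3.273 0.786 -2.861
v 1.693 2.187 -4.649
v 3.303 2.474 -3.238
f 2 4 1
f 5 2 1
f 1 4 3
f 3 5 1
f 2 8 4
f 6 2 5
f 6 8 2
f 4 8 3
f 7 5 3
f 3 8 7
f 7 6 5
f 8 6 7
f 10 12 9
f 13 10 9
f 9 12 11
f 11 13 9
f 10 16 12
f 14 10 13
f 14 16 10
f 12 16 11
f 15 13 11
f 11 16 15
f 15 14 13
f 16 14 15



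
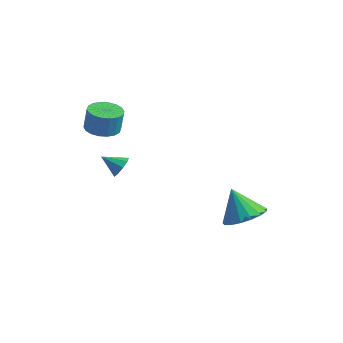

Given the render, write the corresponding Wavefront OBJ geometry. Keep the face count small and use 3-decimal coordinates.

v -2.37 -4.073 1.203
v -1.739 -4.597 1.236
v -1.66 -4.43 2.351
v -2.29 -3.907 2.317
v -1.575 -4.276 1.177
v -1.496 -4.109 2.291
v -1.569 -3.915 1.122
v -1.49 -3.749 2.237
v -1.721 -3.586 1.084
v -1.642 -3.419 2.198
v -2.002 -3.353 1.069
v -1.922 -3.186 2.183
v -2.355 -3.263 1.08
v -2.276 -3.096 2.195
v -2.711 -3.333 1.116
v -2.632 -3.166 2.231
v -3 -3.55 1.169
v -2.921 -3.383 2.284
v -3.164 -3.871 1.229
v -3.085 -3.704 2.343
v -3.17 -4.231 1.283
v -3.091 -4.065 2.398
v -3.018 -4.561 1.322
v -2.939 -4.394 2.436
v -2.738 -4.794 1.337
v -2.658 -4.627 2.451
v -2.384 -4.884 1.325
v -2.305 -4.717 2.44
v -2.028 -4.814 1.289
v -1.949 -4.647 2.404
v 3.269 -1.236 -4.293
v 3.968 -1.83 -3.743
v 2.391 -1.004 -2.927
v 4.154 -1.354 -3.704
v 4.137 -0.851 -3.8
v 3.921 -0.437 -4.009
v 3.556 -0.205 -4.283
v 3.125 -0.21 -4.56
v 2.727 -0.449 -4.775
v 2.453 -0.869 -4.88
v 2.365 -1.373 -4.85
v 2.485 -1.845 -4.693
v 2.785 -2.178 -4.444
v 3.195 -2.295 -4.161
v 3.622 -2.169 -3.908
v -2.341 -2.73 -2.337
v -1.995 -3.083 -1.98
v -3.219 -3.03 -1.783
v -2.024 -2.7 -1.817
v -2.201 -2.331 -1.897
v -2.443 -2.148 -2.183
v -2.638 -2.238 -2.541
v -2.694 -2.557 -2.803
v -2.585 -2.958 -2.847
v -2.362 -3.251 -2.652
v -2.129 -3.301 -2.31
f 2 1 5
f 2 5 3
f 3 5 6
f 3 6 4
f 5 1 7
f 5 7 6
f 6 7 8
f 6 8 4
f 7 1 9
f 7 9 8
f 8 9 10
f 8 10 4
f 9 1 11
f 9 11 10
f 10 11 12
f 10 12 4
f 11 1 13
f 11 13 12
f 12 13 14
f 12 14 4
f 13 1 15
f 13 15 14
f 14 15 16
f 14 16 4
f 15 1 17
f 15 17 16
f 16 17 18
f 16 18 4
f 17 1 19
f 17 19 18
f 18 19 20
f 18 20 4
f 19 1 21
f 19 21 20
f 20 21 22
f 20 22 4
f 21 1 23
f 21 23 22
f 22 23 24
f 22 24 4
f 23 1 25
f 23 25 24
f 24 25 26
f 24 26 4
f 25 1 27
f 25 27 26
f 26 27 28
f 26 28 4
f 27 1 29
f 27 29 28
f 28 29 30
f 28 30 4
f 29 1 2
f 29 2 30
f 30 2 3
f 30 3 4
f 32 31 34
f 32 34 33
f 34 31 35
f 34 35 33
f 35 31 36
f 35 36 33
f 36 31 37
f 36 37 33
f 37 31 38
f 37 38 33
f 38 31 39
f 38 39 33
f 39 31 40
f 39 40 33
f 40 31 41
f 40 41 33
f 41 31 42
f 41 42 33
f 42 31 43
f 42 43 33
f 43 31 44
f 43 44 33
f 44 31 45
f 44 45 33
f 45 31 32
f 45 32 33
f 47 46 49
f 47 49 48
f 49 46 50
f 49 50 48
f 50 46 51
f 50 51 48
f 51 46 52
f 51 52 48
f 52 46 53
f 52 53 48
f 53 46 54
f 53 54 48
f 54 46 55
f 54 55 48
f 55 46 56
f 55 56 48
f 56 46 47
f 56 47 48



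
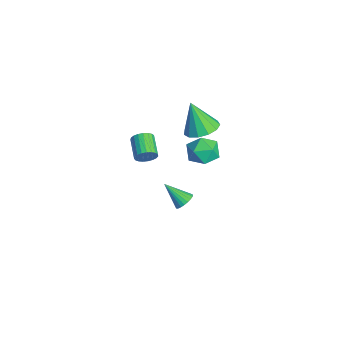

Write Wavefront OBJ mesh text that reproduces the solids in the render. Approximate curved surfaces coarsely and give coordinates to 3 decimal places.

v -2.114 3.379 1.118
v -1.092 3.507 1.38
v -2.148 1.893 1.98
v -1.126 2.021 2.242
v -1.866 2.659 2.659
v -1.845 3.578 2.126
v -1.395 1.822 1.234
v -1.374 2.741 0.701
v -0.648 2.545 1.451
v -0.939 3.063 2.332
v -2.301 2.337 1.028
v -2.592 2.855 1.909
v -3.587 3.191 1.774
v -2.568 3.298 2.147
v -4.233 2.689 3.686
v -2.832 3.85 2.202
v -3.335 4.193 2.122
v -3.918 4.217 1.931
v -4.396 3.916 1.69
v -4.617 3.385 1.476
v -4.511 2.792 1.356
v -4.111 2.325 1.369
v -3.545 2.134 1.511
v -2.992 2.278 1.735
v -2.628 2.712 1.973
v 0.027 -0.958 3.639
v 0.204 -1.247 4.205
v -1.091 -1.13 4.668
v -1.267 -0.842 4.101
v 0.248 -0.981 4.26
v -1.047 -0.865 4.723
v 0.253 -0.712 4.208
v -1.042 -0.595 4.671
v 0.219 -0.485 4.057
v -1.075 -0.369 4.52
v 0.153 -0.34 3.833
v -1.142 -0.224 4.296
v 0.064 -0.302 3.576
v -1.231 -0.186 4.039
v -0.031 -0.378 3.33
v -1.325 -0.261 3.793
v -0.115 -0.553 3.137
v -1.41 -0.437 3.6
v -0.175 -0.799 3.031
v -1.47 -0.683 3.494
v -0.2 -1.073 3.03
v -1.495 -0.956 3.493
v -0.186 -1.326 3.134
v -1.481 -1.209 3.597
v -0.135 -1.516 3.325
v -1.43 -1.399 3.788
v -0.055 -1.61 3.571
v -1.35 -1.493 4.034
v 0.038 -1.59 3.828
v -1.257 -1.474 4.291
v 0.13 -1.462 4.052
v -1.165 -1.345 4.515
v -2.908 2 -4.209
v -2.331 1.854 -3.902
v -3.752 1.02 -3.091
v -2.406 2.067 -3.771
v -2.557 2.271 -3.707
v -2.761 2.433 -3.72
v -2.988 2.529 -3.807
v -3.203 2.545 -3.955
v -3.373 2.477 -4.142
v -3.472 2.337 -4.339
v -3.485 2.146 -4.517
v -3.41 1.932 -4.648
v -3.259 1.729 -4.712
v -3.054 1.567 -4.699
v -2.827 1.47 -4.612
v -2.612 1.455 -4.464
v -2.443 1.522 -4.277
v -2.344 1.662 -4.079
f 1 12 6
f 1 6 2
f 1 2 8
f 1 8 11
f 1 11 12
f 2 6 10
f 6 12 5
f 12 11 3
f 11 8 7
f 8 2 9
f 4 10 5
f 4 5 3
f 4 3 7
f 4 7 9
f 4 9 10
f 5 10 6
f 3 5 12
f 7 3 11
f 9 7 8
f 10 9 2
f 14 13 16
f 14 16 15
f 16 13 17
f 16 17 15
f 17 13 18
f 17 18 15
f 18 13 19
f 18 19 15
f 19 13 20
f 19 20 15
f 20 13 21
f 20 21 15
f 21 13 22
f 21 22 15
f 22 13 23
f 22 23 15
f 23 13 24
f 23 24 15
f 24 13 25
f 24 25 15
f 25 13 14
f 25 14 15
f 27 26 30
f 27 30 28
f 28 30 31
f 28 31 29
f 30 26 32
f 30 32 31
f 31 32 33
f 31 33 29
f 32 26 34
f 32 34 33
f 33 34 35
f 33 35 29
f 34 26 36
f 34 36 35
f 35 36 37
f 35 37 29
f 36 26 38
f 36 38 37
f 37 38 39
f 37 39 29
f 38 26 40
f 38 40 39
f 39 40 41
f 39 41 29
f 40 26 42
f 40 42 41
f 41 42 43
f 41 43 29
f 42 26 44
f 42 44 43
f 43 44 45
f 43 45 29
f 44 26 46
f 44 46 45
f 45 46 47
f 45 47 29
f 46 26 48
f 46 48 47
f 47 48 49
f 47 49 29
f 48 26 50
f 48 50 49
f 49 50 51
f 49 51 29
f 50 26 52
f 50 52 51
f 51 52 53
f 51 53 29
f 52 26 54
f 52 54 53
f 53 54 55
f 53 55 29
f 54 26 56
f 54 56 55
f 55 56 57
f 55 57 29
f 56 26 27
f 56 27 57
f 57 27 28
f 57 28 29
f 59 58 61
f 59 61 60
f 61 58 62
f 61 62 60
f 62 58 63
f 62 63 60
f 63 58 64
f 63 64 60
f 64 58 65
f 64 65 60
f 65 58 66
f 65 66 60
f 66 58 67
f 66 67 60
f 67 58 68
f 67 68 60
f 68 58 69
f 68 69 60
f 69 58 70
f 69 70 60
f 70 58 71
f 70 71 60
f 71 58 72
f 71 72 60
f 72 58 73
f 72 73 60
f 73 58 74
f 73 74 60
f 74 58 75
f 74 75 60
f 75 58 59
f 75 59 60



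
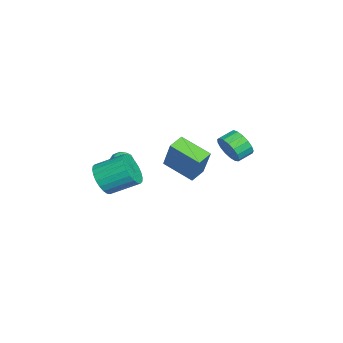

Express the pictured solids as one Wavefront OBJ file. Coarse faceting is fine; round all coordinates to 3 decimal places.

v -2.373 2.98 2.015
v -1.826 3.032 2.803
v -2.401 3.773 3.152
v -2.947 3.72 2.365
v -1.626 3.325 2.511
v -2.201 4.066 2.86
v -1.598 3.539 2.105
v -2.172 4.279 2.454
v -1.746 3.625 1.679
v -2.321 4.365 2.028
v -2.039 3.563 1.33
v -2.613 4.303 1.679
v -2.407 3.367 1.138
v -2.982 4.107 1.487
v -2.768 3.083 1.147
v -3.343 3.823 1.496
v -3.038 2.775 1.355
v -3.613 3.515 1.704
v -3.156 2.514 1.714
v -3.731 3.254 2.063
v -3.094 2.36 2.143
v -3.669 3.1 2.492
v -2.867 2.348 2.542
v -3.442 3.088 2.891
v -2.527 2.48 2.821
v -3.101 3.221 3.17
v -2.151 2.728 2.915
v -2.726 3.468 3.264
v -4.026 -0.1 0.515
v -3.166 0.361 2.465
v -3.172 1.572 -0.257
v -2.312 2.033 1.693
v -3.168 -0.653 0.267
v -2.308 -0.192 2.217
v -2.314 1.019 -0.505
v -1.454 1.48 1.445
v 3.865 -3.125 3.101
v 4.188 -3.59 3.961
v 4.159 -2.019 4.82
v 3.835 -1.555 3.959
v 4.538 -3.489 3.79
v 4.508 -1.919 4.649
v 4.785 -3.334 3.514
v 4.755 -1.763 4.372
v 4.892 -3.146 3.175
v 4.862 -1.576 4.033
v 4.842 -2.956 2.824
v 4.813 -1.385 3.683
v 4.644 -2.791 2.516
v 4.615 -1.221 3.375
v 4.327 -2.677 2.297
v 4.298 -1.107 3.155
v 3.94 -2.631 2.2
v 3.91 -1.061 3.058
v 3.541 -2.661 2.24
v 3.512 -1.09 3.099
v 3.192 -2.761 2.411
v 3.162 -1.191 3.27
v 2.945 -2.917 2.688
v 2.915 -1.346 3.546
v 2.838 -3.104 3.027
v 2.808 -1.534 3.885
v 2.887 -3.295 3.377
v 2.858 -1.724 4.236
v 3.085 -3.459 3.685
v 3.056 -1.889 4.544
v 3.402 -3.573 3.905
v 3.373 -2.003 4.763
v 3.79 -3.619 4.002
v 3.76 -2.049 4.86
v -1.308 -2.725 2.025
v -0.875 -2.175 2.216
v -0.465 -3.145 1.324
v -0.032 -2.595 1.515
v -0.199 -3.11 1.998
v -0.721 -2.85 2.431
v -0.619 -2.47 1.109
v -1.141 -2.21 1.542
v -0.45 -2.017 1.65
v -0.19 -2.413 2.2
v -1.15 -2.907 1.34
v -0.89 -3.303 1.89
v -1.166 -2.413 2.182
v -0.174 -2.907 1.358
v -0.273 -3.209 1.642
v -0.018 -2.886 1.755
v -1.075 -2.81 2.308
v -0.82 -2.487 2.421
v -0.423 -3.036 2.293
v -0.52 -2.833 1.119
v -0.265 -2.51 1.232
v -1.322 -2.434 1.785
v -1.067 -2.111 1.898
v -0.917 -2.284 1.247
v -0.661 -1.997 1.962
v -0.165 -2.244 1.55
v -0.511 -2.17 1.311
v -0.817 -2.018 1.565
v -0.508 -2.23 2.285
v -0.013 -2.477 1.873
v -0.111 -2.779 2.157
v -0.418 -2.627 2.411
v -0.258 -2.137 1.952
v -1.327 -2.843 1.667
v -0.832 -3.09 1.255
v -0.922 -2.693 1.129
v -1.229 -2.541 1.383
v -1.175 -3.076 1.99
v -0.679 -3.323 1.578
v -0.523 -3.302 1.975
v -0.829 -3.15 2.229
v -1.082 -3.183 1.588
f 2 1 5
f 2 5 3
f 3 5 6
f 3 6 4
f 5 1 7
f 5 7 6
f 6 7 8
f 6 8 4
f 7 1 9
f 7 9 8
f 8 9 10
f 8 10 4
f 9 1 11
f 9 11 10
f 10 11 12
f 10 12 4
f 11 1 13
f 11 13 12
f 12 13 14
f 12 14 4
f 13 1 15
f 13 15 14
f 14 15 16
f 14 16 4
f 15 1 17
f 15 17 16
f 16 17 18
f 16 18 4
f 17 1 19
f 17 19 18
f 18 19 20
f 18 20 4
f 19 1 21
f 19 21 20
f 20 21 22
f 20 22 4
f 21 1 23
f 21 23 22
f 22 23 24
f 22 24 4
f 23 1 25
f 23 25 24
f 24 25 26
f 24 26 4
f 25 1 27
f 25 27 26
f 26 27 28
f 26 28 4
f 27 1 2
f 27 2 28
f 28 2 3
f 28 3 4
f 30 32 29
f 33 30 29
f 29 32 31
f 31 33 29
f 30 36 32
f 34 30 33
f 34 36 30
f 32 36 31
f 35 33 31
f 31 36 35
f 35 34 33
f 36 34 35
f 38 37 41
f 38 41 39
f 39 41 42
f 39 42 40
f 41 37 43
f 41 43 42
f 42 43 44
f 42 44 40
f 43 37 45
f 43 45 44
f 44 45 46
f 44 46 40
f 45 37 47
f 45 47 46
f 46 47 48
f 46 48 40
f 47 37 49
f 47 49 48
f 48 49 50
f 48 50 40
f 49 37 51
f 49 51 50
f 50 51 52
f 50 52 40
f 51 37 53
f 51 53 52
f 52 53 54
f 52 54 40
f 53 37 55
f 53 55 54
f 54 55 56
f 54 56 40
f 55 37 57
f 55 57 56
f 56 57 58
f 56 58 40
f 57 37 59
f 57 59 58
f 58 59 60
f 58 60 40
f 59 37 61
f 59 61 60
f 60 61 62
f 60 62 40
f 61 37 63
f 61 63 62
f 62 63 64
f 62 64 40
f 63 37 65
f 63 65 64
f 64 65 66
f 64 66 40
f 65 37 67
f 65 67 66
f 66 67 68
f 66 68 40
f 67 37 69
f 67 69 68
f 68 69 70
f 68 70 40
f 69 37 38
f 69 38 70
f 70 38 39
f 70 39 40
f 71 108 87
f 108 82 111
f 87 111 76
f 108 111 87
f 71 87 83
f 87 76 88
f 83 88 72
f 87 88 83
f 71 83 92
f 83 72 93
f 92 93 78
f 83 93 92
f 71 92 104
f 92 78 107
f 104 107 81
f 92 107 104
f 71 104 108
f 104 81 112
f 108 112 82
f 104 112 108
f 72 88 99
f 88 76 102
f 99 102 80
f 88 102 99
f 76 111 89
f 111 82 110
f 89 110 75
f 111 110 89
f 82 112 109
f 112 81 105
f 109 105 73
f 112 105 109
f 81 107 106
f 107 78 94
f 106 94 77
f 107 94 106
f 78 93 98
f 93 72 95
f 98 95 79
f 93 95 98
f 74 100 86
f 100 80 101
f 86 101 75
f 100 101 86
f 74 86 84
f 86 75 85
f 84 85 73
f 86 85 84
f 74 84 91
f 84 73 90
f 91 90 77
f 84 90 91
f 74 91 96
f 91 77 97
f 96 97 79
f 91 97 96
f 74 96 100
f 96 79 103
f 100 103 80
f 96 103 100
f 75 101 89
f 101 80 102
f 89 102 76
f 101 102 89
f 73 85 109
f 85 75 110
f 109 110 82
f 85 110 109
f 77 90 106
f 90 73 105
f 106 105 81
f 90 105 106
f 79 97 98
f 97 77 94
f 98 94 78
f 97 94 98
f 80 103 99
f 103 79 95
f 99 95 72
f 103 95 99



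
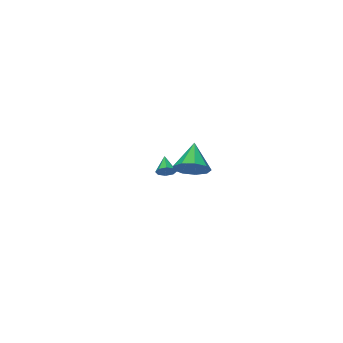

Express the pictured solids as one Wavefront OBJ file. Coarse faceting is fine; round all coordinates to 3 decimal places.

v 0.811 4.402 2.527
v 1.411 3.542 2.268
v -0.251 3.298 3.733
v 1.707 3.891 2.848
v 1.584 4.479 3.278
v 1.099 5.031 3.356
v 0.48 5.289 3.046
v 0.016 5.132 2.494
v -0.076 4.633 1.956
v 0.247 4.026 1.686
v 0.834 3.595 1.809
v -3.409 -3.362 -2.893
v -3.234 -3.077 -2.336
v -4.031 -4.318 -2.207
v -3.672 -2.912 -2.504
v -3.957 -3.012 -2.9
v -3.921 -3.316 -3.292
v -3.585 -3.648 -3.45
v -3.147 -3.812 -3.282
v -2.862 -3.713 -2.886
v -2.898 -3.408 -2.494
f 2 1 4
f 2 4 3
f 4 1 5
f 4 5 3
f 5 1 6
f 5 6 3
f 6 1 7
f 6 7 3
f 7 1 8
f 7 8 3
f 8 1 9
f 8 9 3
f 9 1 10
f 9 10 3
f 10 1 11
f 10 11 3
f 11 1 2
f 11 2 3
f 13 12 15
f 13 15 14
f 15 12 16
f 15 16 14
f 16 12 17
f 16 17 14
f 17 12 18
f 17 18 14
f 18 12 19
f 18 19 14
f 19 12 20
f 19 20 14
f 20 12 21
f 20 21 14
f 21 12 13
f 21 13 14



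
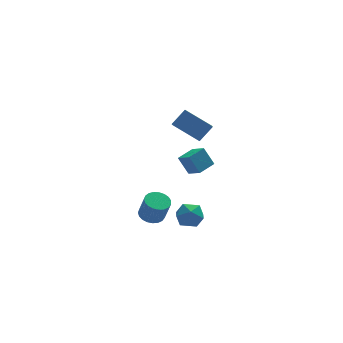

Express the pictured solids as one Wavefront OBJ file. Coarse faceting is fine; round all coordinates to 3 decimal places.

v 0.329 -0.605 -3.985
v 1.018 -0.725 -4.591
v 0.782 -1.815 -3.229
v 1.471 -1.935 -3.835
v 1.486 -1.214 -3.255
v 1.205 -0.466 -3.723
v 0.595 -2.074 -4.097
v 0.314 -1.326 -4.565
v 1.182 -1.633 -4.66
v 1.733 -1.102 -4.14
v 0.067 -1.438 -3.68
v 0.618 -0.907 -3.16
v 0.808 0.536 -0.35
v 1.169 -0.343 0.205
v 1.822 1.069 -0.165
v 2.183 0.19 0.39
v 1.257 0.05 -1.41
v 1.618 -0.829 -0.855
v 2.271 0.583 -1.225
v 2.632 -0.296 -0.67
v -1.38 -1.526 -3.141
v -0.736 -1.847 -3.351
v -0.515 -2.295 -1.989
v -1.16 -1.974 -1.779
v -0.643 -1.56 -3.272
v -0.422 -2.008 -1.91
v -0.677 -1.267 -3.17
v -0.456 -1.715 -1.808
v -0.833 -1.019 -3.063
v -0.612 -1.467 -1.702
v -1.084 -0.859 -2.969
v -0.863 -1.307 -1.608
v -1.386 -0.814 -2.906
v -1.165 -1.262 -1.544
v -1.687 -0.892 -2.882
v -1.466 -1.34 -1.521
v -1.935 -1.08 -2.904
v -1.714 -1.527 -1.543
v -2.087 -1.345 -2.966
v -1.866 -1.792 -1.605
v -2.117 -1.641 -3.059
v -1.896 -2.089 -1.698
v -2.02 -1.917 -3.166
v -1.799 -2.365 -1.804
v -1.812 -2.126 -3.268
v -1.591 -2.574 -1.907
v -1.53 -2.231 -3.348
v -1.309 -2.679 -1.987
v -1.221 -2.214 -3.393
v -1 -2.662 -2.031
v -0.941 -2.078 -3.394
v -0.72 -2.526 -2.032
v 1.034 -2.324 2.833
v -0.125 -1.227 3.666
v 1.366 -1.477 2.18
v 0.207 -0.38 3.013
v 1.873 -2.04 3.627
v 0.714 -0.943 4.46
v 2.205 -1.193 2.974
v 1.046 -0.096 3.807
f 1 12 6
f 1 6 2
f 1 2 8
f 1 8 11
f 1 11 12
f 2 6 10
f 6 12 5
f 12 11 3
f 11 8 7
f 8 2 9
f 4 10 5
f 4 5 3
f 4 3 7
f 4 7 9
f 4 9 10
f 5 10 6
f 3 5 12
f 7 3 11
f 9 7 8
f 10 9 2
f 14 16 13
f 17 14 13
f 13 16 15
f 15 17 13
f 14 20 16
f 18 14 17
f 18 20 14
f 16 20 15
f 19 17 15
f 15 20 19
f 19 18 17
f 20 18 19
f 22 21 25
f 22 25 23
f 23 25 26
f 23 26 24
f 25 21 27
f 25 27 26
f 26 27 28
f 26 28 24
f 27 21 29
f 27 29 28
f 28 29 30
f 28 30 24
f 29 21 31
f 29 31 30
f 30 31 32
f 30 32 24
f 31 21 33
f 31 33 32
f 32 33 34
f 32 34 24
f 33 21 35
f 33 35 34
f 34 35 36
f 34 36 24
f 35 21 37
f 35 37 36
f 36 37 38
f 36 38 24
f 37 21 39
f 37 39 38
f 38 39 40
f 38 40 24
f 39 21 41
f 39 41 40
f 40 41 42
f 40 42 24
f 41 21 43
f 41 43 42
f 42 43 44
f 42 44 24
f 43 21 45
f 43 45 44
f 44 45 46
f 44 46 24
f 45 21 47
f 45 47 46
f 46 47 48
f 46 48 24
f 47 21 49
f 47 49 48
f 48 49 50
f 48 50 24
f 49 21 51
f 49 51 50
f 50 51 52
f 50 52 24
f 51 21 22
f 51 22 52
f 52 22 23
f 52 23 24
f 54 56 53
f 57 54 53
f 53 56 55
f 55 57 53
f 54 60 56
f 58 54 57
f 58 60 54
f 56 60 55
f 59 57 55
f 55 60 59
f 59 58 57
f 60 58 59



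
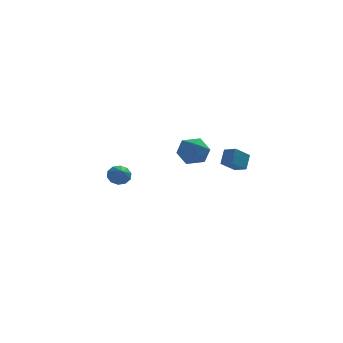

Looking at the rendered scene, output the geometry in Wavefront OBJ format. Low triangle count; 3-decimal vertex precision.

v -3.484 4.412 -3.728
v -2.964 4.769 -3.304
v -3.336 3.348 -3.012
v -3.385 4.842 -3.109
v -3.844 4.75 -3.15
v -4.165 4.529 -3.412
v -4.226 4.264 -3.795
v -4.003 4.055 -4.152
v -3.582 3.982 -4.347
v -3.123 4.073 -4.305
v -2.802 4.294 -4.043
v -2.741 4.56 -3.66
v -0.25 1.857 -1.03
v 0.528 2.493 -0.573
v 0.872 0.467 -1.007
v 1.65 1.103 -0.55
v 0.752 0.826 0.03
v 0.059 1.685 0.016
v 1.341 1.275 -1.596
v 0.648 2.134 -1.61
v 1.512 2.133 -0.922
v 1.148 1.856 0.082
v 0.252 1.104 -1.662
v -0.112 0.827 -0.658
v 2.225 -4.81 0.585
v 2.497 -4.163 1.406
v 1.648 -4.242 0.328
v 1.92 -3.594 1.148
v 3.08 -4.266 -0.128
v 3.352 -3.618 0.692
v 2.503 -3.697 -0.386
v 2.775 -3.05 0.435
f 2 1 4
f 2 4 3
f 4 1 5
f 4 5 3
f 5 1 6
f 5 6 3
f 6 1 7
f 6 7 3
f 7 1 8
f 7 8 3
f 8 1 9
f 8 9 3
f 9 1 10
f 9 10 3
f 10 1 11
f 10 11 3
f 11 1 12
f 11 12 3
f 12 1 2
f 12 2 3
f 13 24 18
f 13 18 14
f 13 14 20
f 13 20 23
f 13 23 24
f 14 18 22
f 18 24 17
f 24 23 15
f 23 20 19
f 20 14 21
f 16 22 17
f 16 17 15
f 16 15 19
f 16 19 21
f 16 21 22
f 17 22 18
f 15 17 24
f 19 15 23
f 21 19 20
f 22 21 14
f 26 28 25
f 29 26 25
f 25 28 27
f 27 29 25
f 26 32 28
f 30 26 29
f 30 32 26
f 28 32 27
f 31 29 27
f 27 32 31
f 31 30 29
f 32 30 31



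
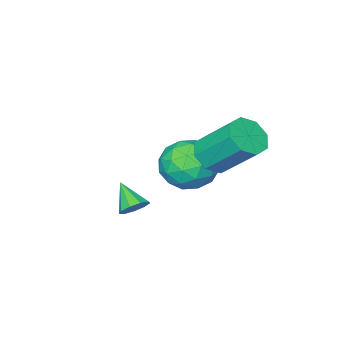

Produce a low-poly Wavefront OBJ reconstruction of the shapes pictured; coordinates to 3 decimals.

v -1.917 -1.059 1.986
v -1.137 -0.585 1.761
v -1.583 0.893 3.328
v -2.363 0.419 3.554
v -1.711 -0.363 1.389
v -2.157 1.115 2.956
v -2.406 -0.549 1.366
v -2.852 0.929 2.934
v -2.814 -1.034 1.707
v -3.26 0.445 3.274
v -2.697 -1.533 2.212
v -3.143 -0.055 3.779
v -2.123 -1.755 2.584
v -2.569 -0.277 4.151
v -1.428 -1.569 2.606
v -1.874 -0.091 4.174
v -1.02 -1.085 2.266
v -1.466 0.394 3.833
v 2.318 -0.4 1.177
v 2.738 -0.144 1.554
v 2.202 -1.4 1.983
v 2.349 -0.013 1.66
v 1.945 -0.064 1.54
v 1.716 -0.271 1.25
v 1.768 -0.539 0.926
v 2.077 -0.742 0.719
v 2.499 -0.785 0.726
v 2.836 -0.648 0.944
v 2.93 -0.395 1.271
v -2.673 -2.19 1.571
v -1.743 -1.449 1.962
v -1.517 -2.831 0.038
v -0.587 -2.09 0.429
v -0.919 -3.088 1.106
v -1.633 -2.692 2.054
v -1.627 -1.588 -0.054
v -2.341 -1.192 0.894
v -1.097 -1.077 0.958
v -0.659 -2.004 1.675
v -2.601 -2.276 0.325
v -2.163 -3.203 1.042
v -2.31 -1.763 1.901
v -0.95 -2.517 0.099
v -1.145 -3.103 0.497
v -0.599 -2.668 0.727
v -2.245 -2.494 1.955
v -1.699 -2.059 2.185
v -1.214 -3.022 1.682
v -1.561 -2.221 -0.185
v -1.015 -1.786 0.045
v -2.661 -1.612 1.273
v -2.115 -1.177 1.503
v -2.046 -1.258 0.318
v -1.383 -1.109 1.541
v -0.704 -1.486 0.64
v -1.315 -1.191 0.356
v -1.735 -0.958 0.913
v -1.126 -1.654 1.962
v -0.447 -2.031 1.061
v -0.642 -2.618 1.459
v -1.062 -2.385 2.016
v -0.746 -1.435 1.372
v -2.813 -2.249 0.939
v -2.134 -2.626 0.038
v -2.198 -1.895 -0.016
v -2.618 -1.662 0.541
v -2.556 -2.794 1.36
v -1.877 -3.171 0.459
v -1.525 -3.322 1.087
v -1.945 -3.089 1.644
v -2.514 -2.845 0.628
f 2 1 5
f 2 5 3
f 3 5 6
f 3 6 4
f 5 1 7
f 5 7 6
f 6 7 8
f 6 8 4
f 7 1 9
f 7 9 8
f 8 9 10
f 8 10 4
f 9 1 11
f 9 11 10
f 10 11 12
f 10 12 4
f 11 1 13
f 11 13 12
f 12 13 14
f 12 14 4
f 13 1 15
f 13 15 14
f 14 15 16
f 14 16 4
f 15 1 17
f 15 17 16
f 16 17 18
f 16 18 4
f 17 1 2
f 17 2 18
f 18 2 3
f 18 3 4
f 20 19 22
f 20 22 21
f 22 19 23
f 22 23 21
f 23 19 24
f 23 24 21
f 24 19 25
f 24 25 21
f 25 19 26
f 25 26 21
f 26 19 27
f 26 27 21
f 27 19 28
f 27 28 21
f 28 19 29
f 28 29 21
f 29 19 20
f 29 20 21
f 30 67 46
f 67 41 70
f 46 70 35
f 67 70 46
f 30 46 42
f 46 35 47
f 42 47 31
f 46 47 42
f 30 42 51
f 42 31 52
f 51 52 37
f 42 52 51
f 30 51 63
f 51 37 66
f 63 66 40
f 51 66 63
f 30 63 67
f 63 40 71
f 67 71 41
f 63 71 67
f 31 47 58
f 47 35 61
f 58 61 39
f 47 61 58
f 35 70 48
f 70 41 69
f 48 69 34
f 70 69 48
f 41 71 68
f 71 40 64
f 68 64 32
f 71 64 68
f 40 66 65
f 66 37 53
f 65 53 36
f 66 53 65
f 37 52 57
f 52 31 54
f 57 54 38
f 52 54 57
f 33 59 45
f 59 39 60
f 45 60 34
f 59 60 45
f 33 45 43
f 45 34 44
f 43 44 32
f 45 44 43
f 33 43 50
f 43 32 49
f 50 49 36
f 43 49 50
f 33 50 55
f 50 36 56
f 55 56 38
f 50 56 55
f 33 55 59
f 55 38 62
f 59 62 39
f 55 62 59
f 34 60 48
f 60 39 61
f 48 61 35
f 60 61 48
f 32 44 68
f 44 34 69
f 68 69 41
f 44 69 68
f 36 49 65
f 49 32 64
f 65 64 40
f 49 64 65
f 38 56 57
f 56 36 53
f 57 53 37
f 56 53 57
f 39 62 58
f 62 38 54
f 58 54 31
f 62 54 58



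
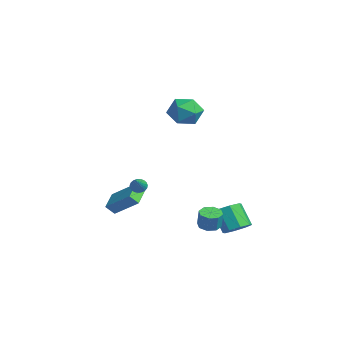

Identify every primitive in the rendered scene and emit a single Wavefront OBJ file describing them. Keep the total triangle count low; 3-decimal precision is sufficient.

v 3.817 0.079 -3.581
v 4.484 0.231 -3.77
v 4.811 0.192 -2.647
v 4.143 0.041 -2.459
v 4.191 0.677 -3.669
v 4.517 0.638 -2.547
v 3.678 0.773 -3.517
v 4.004 0.734 -2.394
v 3.247 0.463 -3.403
v 3.573 0.424 -2.28
v 3.149 -0.072 -3.393
v 3.476 -0.111 -2.27
v 3.443 -0.518 -3.493
v 3.769 -0.557 -2.371
v 3.956 -0.614 -3.646
v 4.282 -0.653 -2.523
v 4.387 -0.304 -3.76
v 4.713 -0.343 -2.637
v -0.629 1.605 3.906
v 0.163 0.723 3.986
v -2.043 0.317 3.714
v -1.251 -0.565 3.794
v -1.491 0.106 4.745
v -0.617 0.901 4.863
v -1.263 0.139 2.837
v -0.389 0.934 2.955
v -0.229 -0.183 3.325
v -0.37 -0.204 4.504
v -1.51 1.244 3.196
v -1.651 1.223 4.375
v 1.848 -3.505 -0.647
v 2.146 -3.094 -0.761
v 3.292 -4.255 0.427
v 2.046 -3.029 -0.581
v 1.912 -3.045 -0.412
v 1.767 -3.141 -0.284
v 1.636 -3.3 -0.218
v 1.541 -3.494 -0.227
v 1.5 -3.69 -0.308
v 1.518 -3.854 -0.448
v 1.594 -3.958 -0.622
v 1.713 -3.983 -0.8
v 1.856 -3.925 -0.952
v 1.997 -3.795 -1.051
v 2.113 -3.615 -1.08
v 2.183 -3.415 -1.035
v 2.194 -3.231 -0.922
v 3.189 2.132 -4.486
v 3.699 1.383 -4.277
v 2.74 1.118 -2.886
v 2.231 1.868 -3.094
v 3.958 1.978 -3.985
v 2.999 1.713 -2.594
v 3.767 2.663 -3.987
v 2.808 2.399 -2.595
v 3.238 3.038 -4.28
v 2.279 2.773 -2.889
v 2.68 2.882 -4.694
v 1.721 2.617 -3.303
v 2.421 2.287 -4.986
v 1.462 2.022 -3.595
v 2.612 1.601 -4.985
v 1.653 1.337 -3.593
v 3.141 1.227 -4.691
v 2.182 0.962 -3.3
v -2.746 -3.325 -4.699
v -2.877 -3.866 -4.097
v -3.849 -2.495 -4.193
v -3.981 -3.036 -3.592
v -1.399 -2.284 -3.468
v -1.531 -2.825 -2.867
v -2.503 -1.454 -2.963
v -2.634 -1.995 -2.361
f 2 1 5
f 2 5 3
f 3 5 6
f 3 6 4
f 5 1 7
f 5 7 6
f 6 7 8
f 6 8 4
f 7 1 9
f 7 9 8
f 8 9 10
f 8 10 4
f 9 1 11
f 9 11 10
f 10 11 12
f 10 12 4
f 11 1 13
f 11 13 12
f 12 13 14
f 12 14 4
f 13 1 15
f 13 15 14
f 14 15 16
f 14 16 4
f 15 1 17
f 15 17 16
f 16 17 18
f 16 18 4
f 17 1 2
f 17 2 18
f 18 2 3
f 18 3 4
f 19 30 24
f 19 24 20
f 19 20 26
f 19 26 29
f 19 29 30
f 20 24 28
f 24 30 23
f 30 29 21
f 29 26 25
f 26 20 27
f 22 28 23
f 22 23 21
f 22 21 25
f 22 25 27
f 22 27 28
f 23 28 24
f 21 23 30
f 25 21 29
f 27 25 26
f 28 27 20
f 32 31 34
f 32 34 33
f 34 31 35
f 34 35 33
f 35 31 36
f 35 36 33
f 36 31 37
f 36 37 33
f 37 31 38
f 37 38 33
f 38 31 39
f 38 39 33
f 39 31 40
f 39 40 33
f 40 31 41
f 40 41 33
f 41 31 42
f 41 42 33
f 42 31 43
f 42 43 33
f 43 31 44
f 43 44 33
f 44 31 45
f 44 45 33
f 45 31 46
f 45 46 33
f 46 31 47
f 46 47 33
f 47 31 32
f 47 32 33
f 49 48 52
f 49 52 50
f 50 52 53
f 50 53 51
f 52 48 54
f 52 54 53
f 53 54 55
f 53 55 51
f 54 48 56
f 54 56 55
f 55 56 57
f 55 57 51
f 56 48 58
f 56 58 57
f 57 58 59
f 57 59 51
f 58 48 60
f 58 60 59
f 59 60 61
f 59 61 51
f 60 48 62
f 60 62 61
f 61 62 63
f 61 63 51
f 62 48 64
f 62 64 63
f 63 64 65
f 63 65 51
f 64 48 49
f 64 49 65
f 65 49 50
f 65 50 51
f 67 69 66
f 70 67 66
f 66 69 68
f 68 70 66
f 67 73 69
f 71 67 70
f 71 73 67
f 69 73 68
f 72 70 68
f 68 73 72
f 72 71 70
f 73 71 72



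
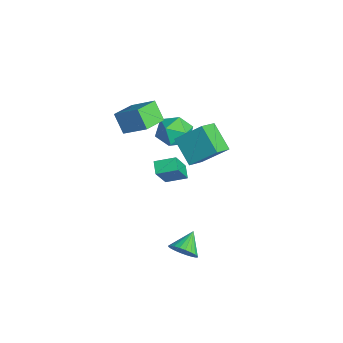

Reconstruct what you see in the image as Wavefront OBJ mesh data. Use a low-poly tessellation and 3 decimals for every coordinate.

v 2.602 -2.609 3.047
v 2.946 -1.486 3.41
v 3.332 -2.709 2.664
v 3.676 -1.585 3.027
v 3.344 -3.355 4.653
v 3.688 -2.231 5.016
v 4.074 -3.454 4.27
v 4.418 -2.331 4.633
v 4.01 -1.927 -3.185
v 4.555 -1.955 -2.482
v 3.11 -1.073 -2.455
v 4.678 -1.679 -2.653
v 4.7 -1.44 -2.904
v 4.617 -1.276 -3.199
v 4.441 -1.211 -3.491
v 4.2 -1.255 -3.737
v 3.93 -1.401 -3.899
v 3.672 -1.627 -3.952
v 3.465 -1.899 -3.889
v 3.342 -2.175 -3.718
v 3.32 -2.414 -3.467
v 3.403 -2.578 -3.172
v 3.579 -2.643 -2.88
v 3.82 -2.599 -2.634
v 4.09 -2.453 -2.472
v 4.348 -2.227 -2.419
v -0.409 -0.424 2.705
v 0.166 0.955 4.004
v 1.058 -0.001 1.607
v 1.633 1.378 2.907
v 0.367 -1.378 3.373
v 0.942 0.001 4.673
v 1.834 -0.955 2.276
v 2.409 0.424 3.575
v -2.816 -3.442 1.545
v -3.623 -3.752 2.671
v -3.785 -2.177 1.199
v -4.591 -2.488 2.326
v -1.769 -2.352 2.594
v -2.575 -2.663 3.721
v -2.737 -1.088 2.249
v -3.544 -1.398 3.375
v -3.813 0.313 -0.398
v -2.634 0.282 -0.188
v -4.106 -0.922 1.068
v -2.927 -0.953 1.278
v -3.55 0.046 1.505
v -3.369 0.809 0.598
v -3.371 -1.449 0.282
v -3.19 -0.686 -0.625
v -2.36 -0.807 0.232
v -2.471 0.117 0.988
v -4.269 -0.757 -0.108
v -4.38 0.167 0.648
f 2 4 1
f 5 2 1
f 1 4 3
f 3 5 1
f 2 8 4
f 6 2 5
f 6 8 2
f 4 8 3
f 7 5 3
f 3 8 7
f 7 6 5
f 8 6 7
f 10 9 12
f 10 12 11
f 12 9 13
f 12 13 11
f 13 9 14
f 13 14 11
f 14 9 15
f 14 15 11
f 15 9 16
f 15 16 11
f 16 9 17
f 16 17 11
f 17 9 18
f 17 18 11
f 18 9 19
f 18 19 11
f 19 9 20
f 19 20 11
f 20 9 21
f 20 21 11
f 21 9 22
f 21 22 11
f 22 9 23
f 22 23 11
f 23 9 24
f 23 24 11
f 24 9 25
f 24 25 11
f 25 9 26
f 25 26 11
f 26 9 10
f 26 10 11
f 28 30 27
f 31 28 27
f 27 30 29
f 29 31 27
f 28 34 30
f 32 28 31
f 32 34 28
f 30 34 29
f 33 31 29
f 29 34 33
f 33 32 31
f 34 32 33
f 36 38 35
f 39 36 35
f 35 38 37
f 37 39 35
f 36 42 38
f 40 36 39
f 40 42 36
f 38 42 37
f 41 39 37
f 37 42 41
f 41 40 39
f 42 40 41
f 43 54 48
f 43 48 44
f 43 44 50
f 43 50 53
f 43 53 54
f 44 48 52
f 48 54 47
f 54 53 45
f 53 50 49
f 50 44 51
f 46 52 47
f 46 47 45
f 46 45 49
f 46 49 51
f 46 51 52
f 47 52 48
f 45 47 54
f 49 45 53
f 51 49 50
f 52 51 44

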